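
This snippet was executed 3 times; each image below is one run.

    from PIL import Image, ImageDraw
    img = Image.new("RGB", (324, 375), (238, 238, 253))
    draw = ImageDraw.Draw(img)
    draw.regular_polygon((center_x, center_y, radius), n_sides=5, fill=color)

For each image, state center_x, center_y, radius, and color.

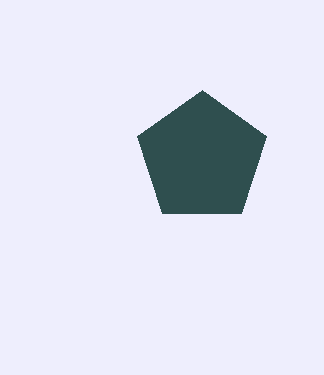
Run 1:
center_x = 202
center_y = 158
radius = 68
color = 'darkslategray'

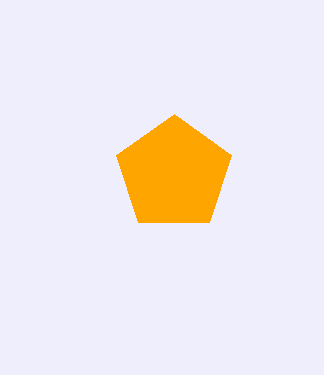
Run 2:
center_x = 174; center_y = 174; radius = 60; color = 'orange'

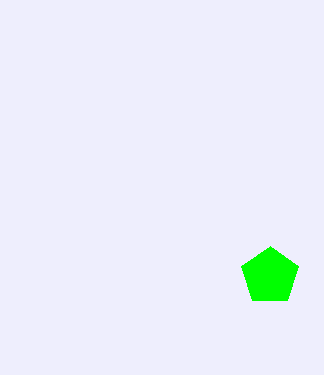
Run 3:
center_x = 270
center_y = 276
radius = 30
color = 'lime'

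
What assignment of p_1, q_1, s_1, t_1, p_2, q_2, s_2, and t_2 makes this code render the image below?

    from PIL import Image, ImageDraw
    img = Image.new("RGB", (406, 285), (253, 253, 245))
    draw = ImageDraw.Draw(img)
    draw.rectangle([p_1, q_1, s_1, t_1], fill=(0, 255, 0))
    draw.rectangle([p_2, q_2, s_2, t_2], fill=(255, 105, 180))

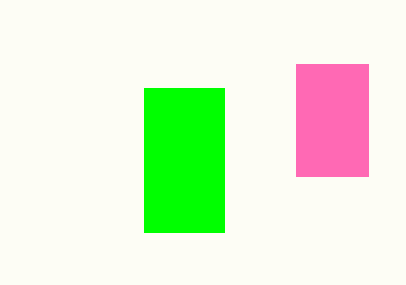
p_1 = 144
q_1 = 88
s_1 = 224
t_1 = 232
p_2 = 296
q_2 = 64
s_2 = 368
t_2 = 176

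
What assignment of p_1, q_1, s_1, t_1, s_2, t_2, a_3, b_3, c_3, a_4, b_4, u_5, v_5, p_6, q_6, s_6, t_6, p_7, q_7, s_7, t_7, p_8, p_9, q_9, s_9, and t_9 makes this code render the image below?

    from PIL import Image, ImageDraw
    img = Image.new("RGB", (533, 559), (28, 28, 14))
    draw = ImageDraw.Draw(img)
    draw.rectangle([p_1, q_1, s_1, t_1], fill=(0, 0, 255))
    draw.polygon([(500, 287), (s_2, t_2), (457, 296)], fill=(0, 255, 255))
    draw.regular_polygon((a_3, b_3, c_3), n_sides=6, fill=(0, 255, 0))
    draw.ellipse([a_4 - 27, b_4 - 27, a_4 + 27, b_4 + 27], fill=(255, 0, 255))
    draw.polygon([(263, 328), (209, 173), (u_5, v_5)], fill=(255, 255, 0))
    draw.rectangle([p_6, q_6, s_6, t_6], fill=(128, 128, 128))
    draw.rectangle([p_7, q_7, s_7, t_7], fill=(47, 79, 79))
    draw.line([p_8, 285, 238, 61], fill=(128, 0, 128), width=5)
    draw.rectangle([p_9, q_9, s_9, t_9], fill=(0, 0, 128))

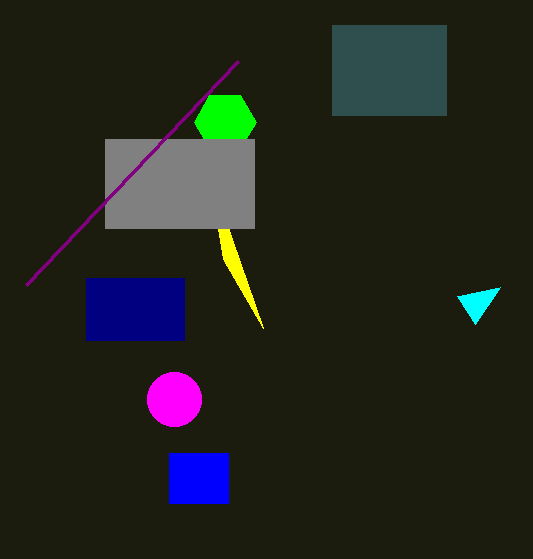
p_1 = 169; q_1 = 453; s_1 = 228; t_1 = 503; s_2 = 475; t_2 = 324; a_3 = 225; b_3 = 122; c_3 = 31; a_4 = 174; b_4 = 399; u_5 = 223; v_5 = 259; p_6 = 105; q_6 = 139; s_6 = 254; t_6 = 228; p_7 = 332; q_7 = 25; s_7 = 446; t_7 = 115; p_8 = 26; p_9 = 86; q_9 = 278; s_9 = 184; t_9 = 340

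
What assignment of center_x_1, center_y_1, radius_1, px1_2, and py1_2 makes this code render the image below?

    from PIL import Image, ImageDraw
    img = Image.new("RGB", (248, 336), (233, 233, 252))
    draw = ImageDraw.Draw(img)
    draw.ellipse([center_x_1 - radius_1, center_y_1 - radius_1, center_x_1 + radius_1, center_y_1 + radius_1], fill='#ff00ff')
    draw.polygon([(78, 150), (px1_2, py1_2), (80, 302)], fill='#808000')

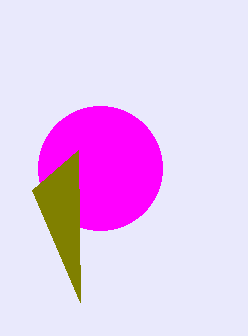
center_x_1 = 100
center_y_1 = 168
radius_1 = 62
px1_2 = 32
py1_2 = 190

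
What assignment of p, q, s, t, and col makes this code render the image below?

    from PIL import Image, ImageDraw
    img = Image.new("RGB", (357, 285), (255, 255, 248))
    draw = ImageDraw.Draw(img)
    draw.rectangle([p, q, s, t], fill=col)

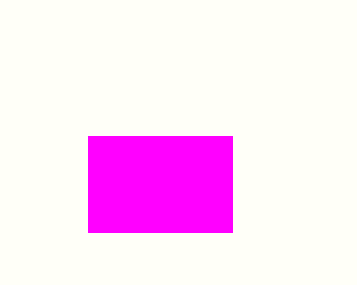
p = 88, q = 136, s = 232, t = 232, col = 'magenta'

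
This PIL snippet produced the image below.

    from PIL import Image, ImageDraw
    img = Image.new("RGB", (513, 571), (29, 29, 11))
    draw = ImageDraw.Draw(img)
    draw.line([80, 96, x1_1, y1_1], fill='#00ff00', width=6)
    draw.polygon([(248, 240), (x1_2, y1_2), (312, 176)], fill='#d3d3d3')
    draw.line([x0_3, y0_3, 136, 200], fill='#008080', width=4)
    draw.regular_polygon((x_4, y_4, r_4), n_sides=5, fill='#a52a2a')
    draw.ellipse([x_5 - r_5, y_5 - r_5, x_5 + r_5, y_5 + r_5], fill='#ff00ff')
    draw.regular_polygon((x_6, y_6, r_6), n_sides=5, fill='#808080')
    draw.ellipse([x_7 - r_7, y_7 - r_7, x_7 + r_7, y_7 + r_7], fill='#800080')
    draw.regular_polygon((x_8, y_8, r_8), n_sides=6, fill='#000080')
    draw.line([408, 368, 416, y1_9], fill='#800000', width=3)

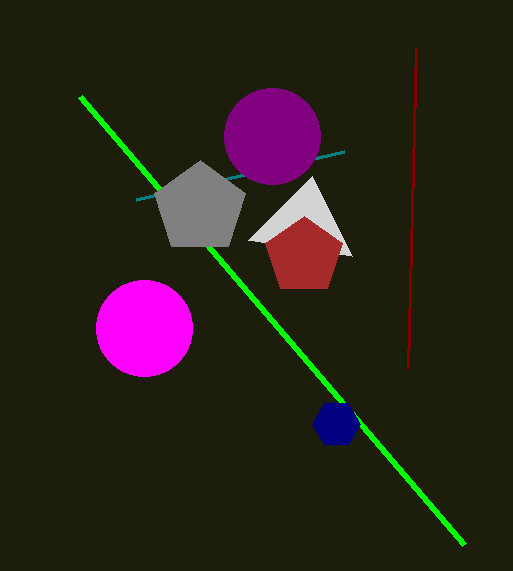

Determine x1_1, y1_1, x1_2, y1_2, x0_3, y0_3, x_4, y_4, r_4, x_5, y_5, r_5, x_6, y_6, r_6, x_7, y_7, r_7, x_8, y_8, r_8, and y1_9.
x1_1 = 464; y1_1 = 544; x1_2 = 352; y1_2 = 256; x0_3 = 344; y0_3 = 152; x_4 = 304; y_4 = 256; r_4 = 40; x_5 = 144; y_5 = 328; r_5 = 48; x_6 = 200; y_6 = 208; r_6 = 48; x_7 = 272; y_7 = 136; r_7 = 48; x_8 = 336; y_8 = 424; r_8 = 24; y1_9 = 48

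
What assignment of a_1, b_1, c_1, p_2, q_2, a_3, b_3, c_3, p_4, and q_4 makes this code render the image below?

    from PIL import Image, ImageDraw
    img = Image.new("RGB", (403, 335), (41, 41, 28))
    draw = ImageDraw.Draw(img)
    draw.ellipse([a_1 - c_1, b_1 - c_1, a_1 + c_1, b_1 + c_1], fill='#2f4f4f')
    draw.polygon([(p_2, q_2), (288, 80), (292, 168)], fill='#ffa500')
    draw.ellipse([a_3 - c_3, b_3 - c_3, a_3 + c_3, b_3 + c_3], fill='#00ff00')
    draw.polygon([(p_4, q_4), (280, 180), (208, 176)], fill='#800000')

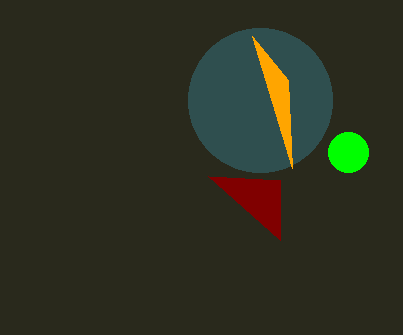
a_1 = 260
b_1 = 100
c_1 = 72
p_2 = 252
q_2 = 36
a_3 = 348
b_3 = 152
c_3 = 20
p_4 = 280
q_4 = 240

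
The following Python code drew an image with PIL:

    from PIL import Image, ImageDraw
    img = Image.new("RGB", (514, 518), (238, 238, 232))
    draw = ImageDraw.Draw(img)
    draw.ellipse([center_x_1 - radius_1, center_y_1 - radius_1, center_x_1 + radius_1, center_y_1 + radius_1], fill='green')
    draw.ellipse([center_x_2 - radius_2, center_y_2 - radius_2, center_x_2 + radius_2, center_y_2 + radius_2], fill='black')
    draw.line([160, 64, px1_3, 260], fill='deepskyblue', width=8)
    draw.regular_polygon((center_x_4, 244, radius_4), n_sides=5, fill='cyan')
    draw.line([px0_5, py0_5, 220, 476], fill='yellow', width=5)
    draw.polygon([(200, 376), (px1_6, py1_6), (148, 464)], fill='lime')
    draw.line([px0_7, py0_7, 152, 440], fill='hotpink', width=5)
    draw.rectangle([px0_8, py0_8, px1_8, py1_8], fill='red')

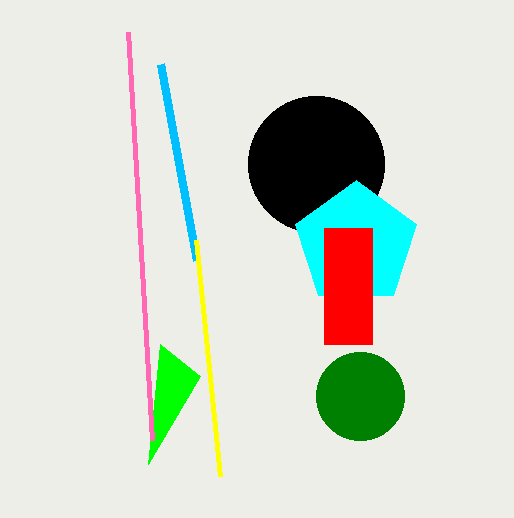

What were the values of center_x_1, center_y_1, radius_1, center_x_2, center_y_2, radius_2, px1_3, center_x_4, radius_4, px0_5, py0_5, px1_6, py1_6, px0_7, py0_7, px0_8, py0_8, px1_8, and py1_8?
center_x_1 = 360, center_y_1 = 396, radius_1 = 44, center_x_2 = 316, center_y_2 = 164, radius_2 = 68, px1_3 = 196, center_x_4 = 356, radius_4 = 64, px0_5 = 196, py0_5 = 240, px1_6 = 160, py1_6 = 344, px0_7 = 128, py0_7 = 32, px0_8 = 324, py0_8 = 228, px1_8 = 372, py1_8 = 344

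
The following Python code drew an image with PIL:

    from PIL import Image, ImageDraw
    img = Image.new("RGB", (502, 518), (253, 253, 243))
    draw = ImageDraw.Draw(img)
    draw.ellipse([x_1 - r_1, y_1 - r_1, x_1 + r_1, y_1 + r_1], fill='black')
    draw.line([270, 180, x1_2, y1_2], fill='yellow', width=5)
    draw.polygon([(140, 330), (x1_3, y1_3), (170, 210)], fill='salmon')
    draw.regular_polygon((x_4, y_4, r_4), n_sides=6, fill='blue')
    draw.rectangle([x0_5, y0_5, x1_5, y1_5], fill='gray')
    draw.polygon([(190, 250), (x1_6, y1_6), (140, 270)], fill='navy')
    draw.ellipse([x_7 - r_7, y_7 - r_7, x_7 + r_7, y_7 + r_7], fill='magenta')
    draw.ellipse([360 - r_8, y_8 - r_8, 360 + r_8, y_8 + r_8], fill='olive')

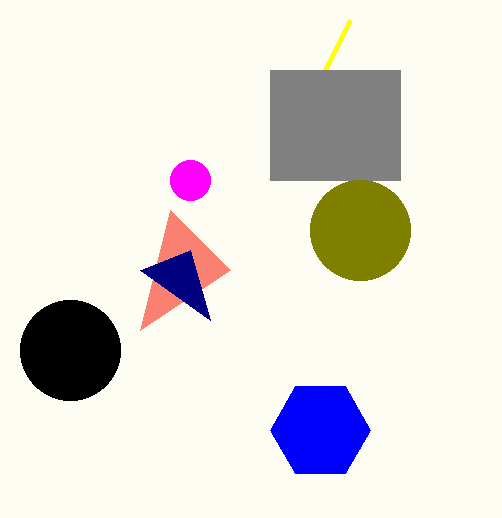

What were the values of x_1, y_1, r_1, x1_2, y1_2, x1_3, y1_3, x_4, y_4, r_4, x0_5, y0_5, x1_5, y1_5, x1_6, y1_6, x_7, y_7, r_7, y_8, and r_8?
x_1 = 70, y_1 = 350, r_1 = 50, x1_2 = 350, y1_2 = 20, x1_3 = 230, y1_3 = 270, x_4 = 320, y_4 = 430, r_4 = 50, x0_5 = 270, y0_5 = 70, x1_5 = 400, y1_5 = 180, x1_6 = 210, y1_6 = 320, x_7 = 190, y_7 = 180, r_7 = 20, y_8 = 230, r_8 = 50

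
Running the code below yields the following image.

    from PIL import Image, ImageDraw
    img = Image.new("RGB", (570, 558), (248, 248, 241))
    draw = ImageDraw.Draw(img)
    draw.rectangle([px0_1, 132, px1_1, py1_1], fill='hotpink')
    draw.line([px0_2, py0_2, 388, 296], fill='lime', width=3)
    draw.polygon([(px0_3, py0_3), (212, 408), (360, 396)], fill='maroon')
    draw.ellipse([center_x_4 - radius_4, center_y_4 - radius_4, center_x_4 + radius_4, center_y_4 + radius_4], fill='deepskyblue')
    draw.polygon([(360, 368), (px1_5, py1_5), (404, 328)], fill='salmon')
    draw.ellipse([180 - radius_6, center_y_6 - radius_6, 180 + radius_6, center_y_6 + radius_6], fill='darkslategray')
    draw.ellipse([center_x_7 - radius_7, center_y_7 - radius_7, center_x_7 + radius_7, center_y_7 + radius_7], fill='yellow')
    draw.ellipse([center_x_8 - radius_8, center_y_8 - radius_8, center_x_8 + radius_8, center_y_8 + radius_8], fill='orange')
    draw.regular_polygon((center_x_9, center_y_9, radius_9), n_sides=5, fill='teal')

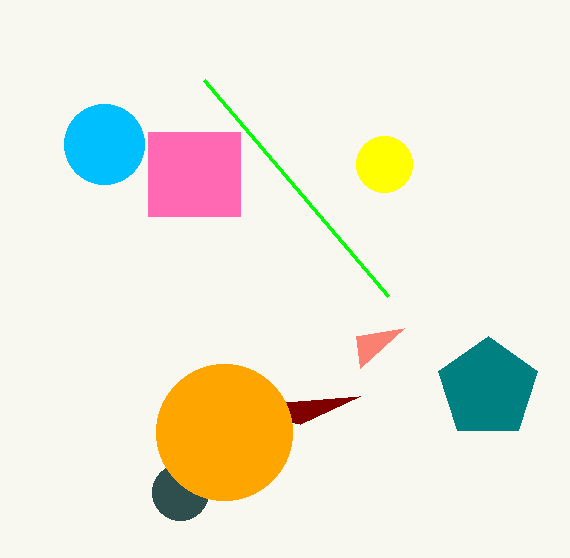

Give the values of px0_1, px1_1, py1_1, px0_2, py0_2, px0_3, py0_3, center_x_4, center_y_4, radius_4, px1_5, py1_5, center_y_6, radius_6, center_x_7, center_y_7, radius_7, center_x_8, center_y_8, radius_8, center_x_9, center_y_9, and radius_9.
px0_1 = 148; px1_1 = 240; py1_1 = 216; px0_2 = 204; py0_2 = 80; px0_3 = 300; py0_3 = 424; center_x_4 = 104; center_y_4 = 144; radius_4 = 40; px1_5 = 356; py1_5 = 336; center_y_6 = 492; radius_6 = 28; center_x_7 = 384; center_y_7 = 164; radius_7 = 28; center_x_8 = 224; center_y_8 = 432; radius_8 = 68; center_x_9 = 488; center_y_9 = 388; radius_9 = 52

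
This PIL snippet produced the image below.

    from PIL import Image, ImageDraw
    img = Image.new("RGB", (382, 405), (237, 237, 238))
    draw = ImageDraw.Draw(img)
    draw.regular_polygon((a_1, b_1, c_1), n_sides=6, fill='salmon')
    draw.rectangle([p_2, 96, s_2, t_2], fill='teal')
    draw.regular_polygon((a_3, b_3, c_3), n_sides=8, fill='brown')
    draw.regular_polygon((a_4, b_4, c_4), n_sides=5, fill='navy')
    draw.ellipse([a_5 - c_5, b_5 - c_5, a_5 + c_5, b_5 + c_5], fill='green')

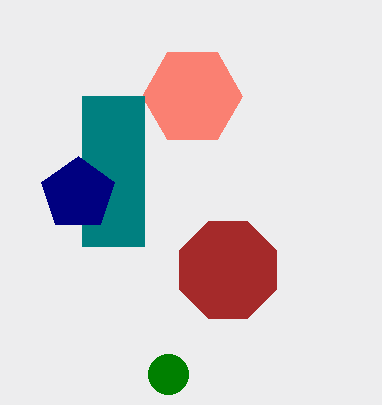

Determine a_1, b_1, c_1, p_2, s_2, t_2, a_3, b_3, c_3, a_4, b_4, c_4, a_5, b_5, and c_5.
a_1 = 192, b_1 = 96, c_1 = 50, p_2 = 82, s_2 = 144, t_2 = 246, a_3 = 228, b_3 = 270, c_3 = 52, a_4 = 78, b_4 = 194, c_4 = 38, a_5 = 168, b_5 = 374, c_5 = 20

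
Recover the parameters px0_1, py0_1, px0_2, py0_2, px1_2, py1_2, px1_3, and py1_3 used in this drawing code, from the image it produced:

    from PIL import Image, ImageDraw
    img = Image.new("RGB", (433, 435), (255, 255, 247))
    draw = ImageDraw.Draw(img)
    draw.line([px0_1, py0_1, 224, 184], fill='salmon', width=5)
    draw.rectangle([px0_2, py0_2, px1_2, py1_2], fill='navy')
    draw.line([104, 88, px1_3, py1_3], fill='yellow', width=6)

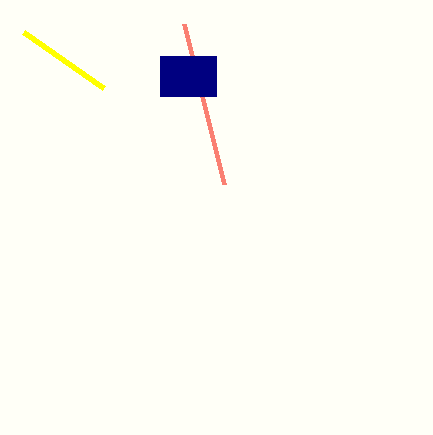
px0_1 = 184; py0_1 = 24; px0_2 = 160; py0_2 = 56; px1_2 = 216; py1_2 = 96; px1_3 = 24; py1_3 = 32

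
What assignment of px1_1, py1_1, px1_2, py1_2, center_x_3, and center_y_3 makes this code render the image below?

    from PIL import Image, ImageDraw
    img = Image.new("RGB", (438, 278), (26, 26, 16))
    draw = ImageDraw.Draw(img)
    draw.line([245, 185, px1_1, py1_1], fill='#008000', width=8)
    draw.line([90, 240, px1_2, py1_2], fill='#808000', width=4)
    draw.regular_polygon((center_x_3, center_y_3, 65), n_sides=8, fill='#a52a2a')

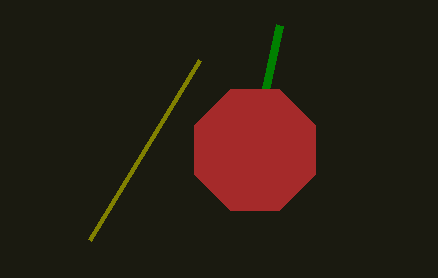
px1_1 = 280, py1_1 = 25, px1_2 = 200, py1_2 = 60, center_x_3 = 255, center_y_3 = 150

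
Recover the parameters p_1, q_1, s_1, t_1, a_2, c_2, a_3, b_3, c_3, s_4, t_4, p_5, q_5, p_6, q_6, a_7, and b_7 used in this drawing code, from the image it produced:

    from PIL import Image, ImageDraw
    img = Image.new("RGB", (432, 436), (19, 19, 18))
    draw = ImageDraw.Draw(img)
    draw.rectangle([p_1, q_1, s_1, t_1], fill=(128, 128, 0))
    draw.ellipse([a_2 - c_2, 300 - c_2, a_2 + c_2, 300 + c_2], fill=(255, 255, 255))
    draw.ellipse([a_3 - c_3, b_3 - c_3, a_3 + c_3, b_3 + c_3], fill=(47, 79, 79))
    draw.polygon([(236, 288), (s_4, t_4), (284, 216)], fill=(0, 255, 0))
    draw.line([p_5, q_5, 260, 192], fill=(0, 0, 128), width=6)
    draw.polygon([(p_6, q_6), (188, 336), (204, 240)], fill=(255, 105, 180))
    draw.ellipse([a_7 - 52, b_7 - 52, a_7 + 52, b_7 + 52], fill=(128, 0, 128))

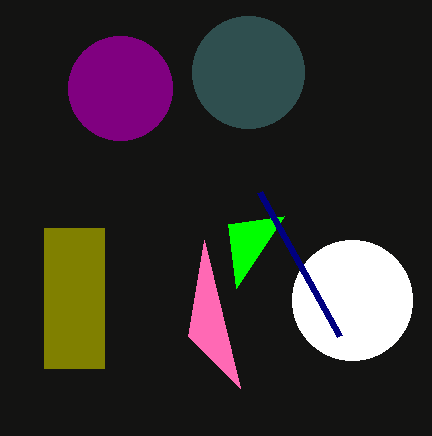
p_1 = 44
q_1 = 228
s_1 = 104
t_1 = 368
a_2 = 352
c_2 = 60
a_3 = 248
b_3 = 72
c_3 = 56
s_4 = 228
t_4 = 224
p_5 = 340
q_5 = 336
p_6 = 240
q_6 = 388
a_7 = 120
b_7 = 88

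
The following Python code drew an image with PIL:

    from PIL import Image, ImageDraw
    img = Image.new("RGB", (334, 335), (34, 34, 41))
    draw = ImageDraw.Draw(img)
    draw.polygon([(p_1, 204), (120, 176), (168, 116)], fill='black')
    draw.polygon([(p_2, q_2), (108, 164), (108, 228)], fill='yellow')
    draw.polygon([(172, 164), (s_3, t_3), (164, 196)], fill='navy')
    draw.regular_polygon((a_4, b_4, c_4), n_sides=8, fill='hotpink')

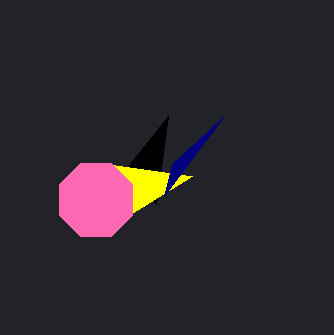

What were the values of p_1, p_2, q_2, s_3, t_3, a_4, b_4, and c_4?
p_1 = 156; p_2 = 192; q_2 = 176; s_3 = 224; t_3 = 116; a_4 = 96; b_4 = 200; c_4 = 40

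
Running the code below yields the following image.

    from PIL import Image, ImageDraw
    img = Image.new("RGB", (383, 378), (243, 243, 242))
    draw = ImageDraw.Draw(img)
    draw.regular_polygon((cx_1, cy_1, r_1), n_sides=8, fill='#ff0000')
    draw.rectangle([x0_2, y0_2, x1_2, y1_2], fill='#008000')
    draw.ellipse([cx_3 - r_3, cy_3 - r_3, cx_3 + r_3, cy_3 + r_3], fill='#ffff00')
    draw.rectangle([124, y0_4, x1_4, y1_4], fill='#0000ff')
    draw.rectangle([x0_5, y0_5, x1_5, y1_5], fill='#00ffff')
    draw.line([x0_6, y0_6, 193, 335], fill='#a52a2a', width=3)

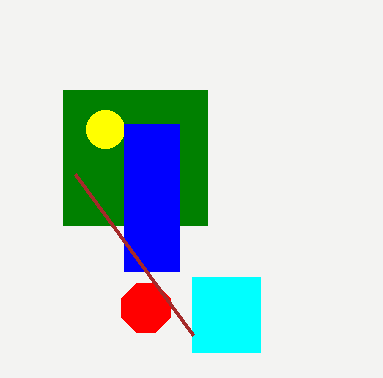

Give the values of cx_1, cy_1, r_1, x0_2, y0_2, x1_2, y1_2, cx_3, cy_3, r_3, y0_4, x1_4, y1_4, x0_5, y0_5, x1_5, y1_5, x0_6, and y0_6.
cx_1 = 146, cy_1 = 308, r_1 = 26, x0_2 = 63, y0_2 = 90, x1_2 = 207, y1_2 = 225, cx_3 = 105, cy_3 = 129, r_3 = 19, y0_4 = 124, x1_4 = 179, y1_4 = 271, x0_5 = 192, y0_5 = 277, x1_5 = 260, y1_5 = 352, x0_6 = 75, y0_6 = 174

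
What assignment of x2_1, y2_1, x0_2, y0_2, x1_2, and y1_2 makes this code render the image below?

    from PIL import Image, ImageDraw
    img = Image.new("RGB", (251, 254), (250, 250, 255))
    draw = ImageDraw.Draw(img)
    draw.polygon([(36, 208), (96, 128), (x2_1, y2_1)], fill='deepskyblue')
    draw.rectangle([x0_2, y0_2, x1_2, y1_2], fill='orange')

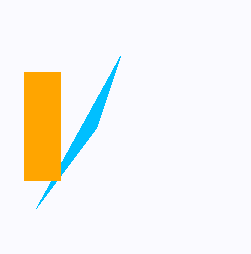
x2_1 = 120
y2_1 = 56
x0_2 = 24
y0_2 = 72
x1_2 = 60
y1_2 = 180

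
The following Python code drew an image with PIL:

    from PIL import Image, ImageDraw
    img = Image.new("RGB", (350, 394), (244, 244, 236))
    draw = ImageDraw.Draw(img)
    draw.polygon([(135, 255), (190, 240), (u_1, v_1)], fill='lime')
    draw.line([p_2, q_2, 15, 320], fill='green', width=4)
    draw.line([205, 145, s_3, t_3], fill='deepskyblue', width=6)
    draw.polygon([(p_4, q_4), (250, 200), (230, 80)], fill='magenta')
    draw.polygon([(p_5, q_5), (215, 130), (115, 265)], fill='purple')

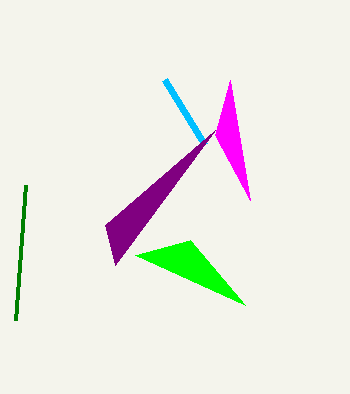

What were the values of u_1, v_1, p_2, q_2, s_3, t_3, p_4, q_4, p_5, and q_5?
u_1 = 245, v_1 = 305, p_2 = 25, q_2 = 185, s_3 = 165, t_3 = 80, p_4 = 215, q_4 = 135, p_5 = 105, q_5 = 225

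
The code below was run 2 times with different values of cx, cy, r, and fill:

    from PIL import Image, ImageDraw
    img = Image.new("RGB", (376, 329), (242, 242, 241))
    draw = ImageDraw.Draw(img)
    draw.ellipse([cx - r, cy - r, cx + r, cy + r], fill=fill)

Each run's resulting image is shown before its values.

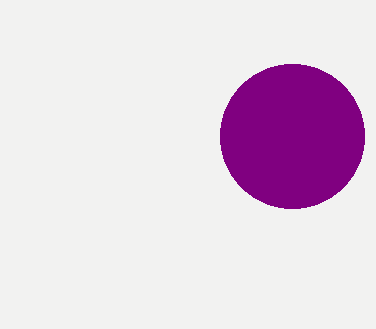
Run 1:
cx = 292, cy = 136, r = 72, fill = 'purple'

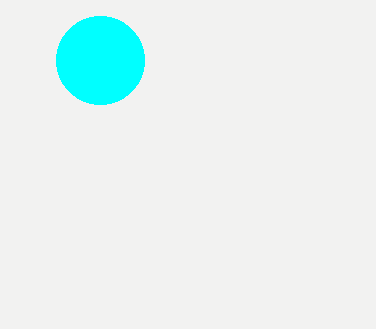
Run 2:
cx = 100; cy = 60; r = 44; fill = 'cyan'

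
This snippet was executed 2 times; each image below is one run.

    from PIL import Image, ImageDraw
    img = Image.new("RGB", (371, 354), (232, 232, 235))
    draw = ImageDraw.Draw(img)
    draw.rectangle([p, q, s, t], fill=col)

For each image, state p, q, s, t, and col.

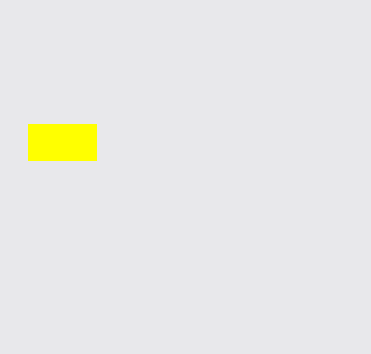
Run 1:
p = 28, q = 124, s = 96, t = 160, col = 'yellow'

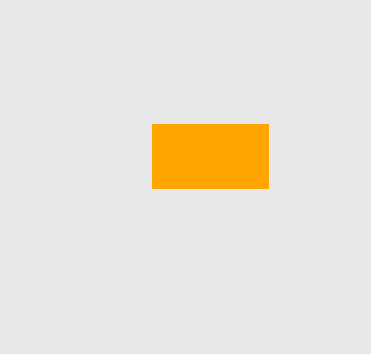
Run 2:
p = 152; q = 124; s = 268; t = 188; col = 'orange'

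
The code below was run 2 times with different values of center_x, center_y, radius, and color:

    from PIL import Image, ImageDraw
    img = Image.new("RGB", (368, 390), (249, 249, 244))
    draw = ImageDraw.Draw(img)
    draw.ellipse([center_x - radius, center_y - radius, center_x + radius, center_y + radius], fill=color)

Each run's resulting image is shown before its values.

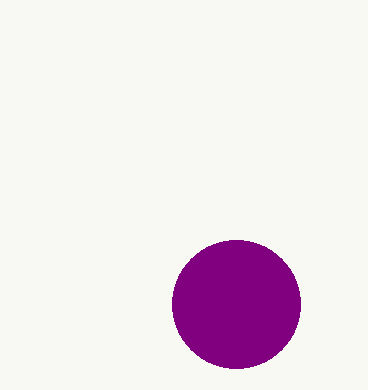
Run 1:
center_x = 236; center_y = 304; radius = 64; color = 'purple'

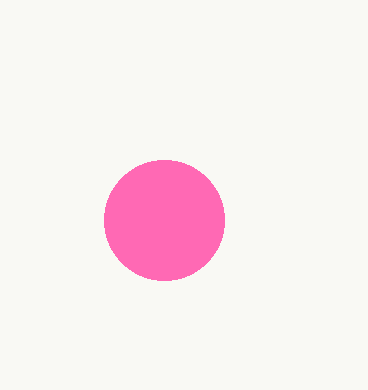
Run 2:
center_x = 164; center_y = 220; radius = 60; color = 'hotpink'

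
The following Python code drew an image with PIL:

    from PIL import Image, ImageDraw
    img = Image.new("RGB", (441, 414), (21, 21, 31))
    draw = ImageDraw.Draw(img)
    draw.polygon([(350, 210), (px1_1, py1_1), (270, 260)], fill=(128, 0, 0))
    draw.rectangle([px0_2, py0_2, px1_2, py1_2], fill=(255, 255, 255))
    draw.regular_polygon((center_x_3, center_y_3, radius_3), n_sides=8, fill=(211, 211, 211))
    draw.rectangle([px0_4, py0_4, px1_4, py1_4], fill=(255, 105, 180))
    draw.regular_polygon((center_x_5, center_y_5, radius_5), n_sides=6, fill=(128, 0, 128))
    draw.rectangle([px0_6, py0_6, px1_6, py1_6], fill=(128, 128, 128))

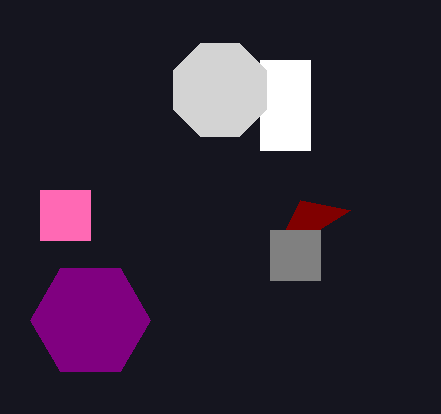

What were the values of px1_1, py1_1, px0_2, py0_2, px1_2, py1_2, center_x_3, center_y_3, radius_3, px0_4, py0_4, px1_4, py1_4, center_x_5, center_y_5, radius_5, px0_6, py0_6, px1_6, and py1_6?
px1_1 = 300, py1_1 = 200, px0_2 = 260, py0_2 = 60, px1_2 = 310, py1_2 = 150, center_x_3 = 220, center_y_3 = 90, radius_3 = 50, px0_4 = 40, py0_4 = 190, px1_4 = 90, py1_4 = 240, center_x_5 = 90, center_y_5 = 320, radius_5 = 60, px0_6 = 270, py0_6 = 230, px1_6 = 320, py1_6 = 280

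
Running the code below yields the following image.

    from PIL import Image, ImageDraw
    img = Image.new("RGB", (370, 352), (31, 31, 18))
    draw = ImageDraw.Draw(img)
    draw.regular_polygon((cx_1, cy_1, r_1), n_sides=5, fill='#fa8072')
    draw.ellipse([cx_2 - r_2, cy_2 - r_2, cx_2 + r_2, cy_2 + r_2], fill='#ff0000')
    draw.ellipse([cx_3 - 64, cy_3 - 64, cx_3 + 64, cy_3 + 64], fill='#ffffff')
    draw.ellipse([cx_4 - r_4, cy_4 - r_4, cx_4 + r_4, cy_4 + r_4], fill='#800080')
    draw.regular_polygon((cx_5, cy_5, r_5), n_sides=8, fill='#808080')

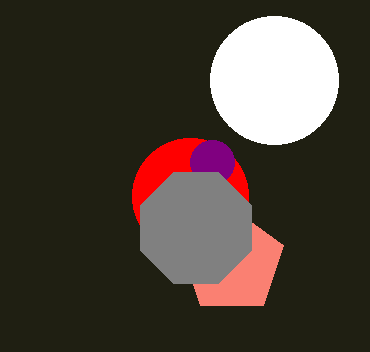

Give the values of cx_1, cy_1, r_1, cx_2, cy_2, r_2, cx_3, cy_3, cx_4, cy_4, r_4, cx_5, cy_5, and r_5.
cx_1 = 232; cy_1 = 262; r_1 = 54; cx_2 = 190; cy_2 = 196; r_2 = 58; cx_3 = 274; cy_3 = 80; cx_4 = 212; cy_4 = 162; r_4 = 22; cx_5 = 196; cy_5 = 228; r_5 = 60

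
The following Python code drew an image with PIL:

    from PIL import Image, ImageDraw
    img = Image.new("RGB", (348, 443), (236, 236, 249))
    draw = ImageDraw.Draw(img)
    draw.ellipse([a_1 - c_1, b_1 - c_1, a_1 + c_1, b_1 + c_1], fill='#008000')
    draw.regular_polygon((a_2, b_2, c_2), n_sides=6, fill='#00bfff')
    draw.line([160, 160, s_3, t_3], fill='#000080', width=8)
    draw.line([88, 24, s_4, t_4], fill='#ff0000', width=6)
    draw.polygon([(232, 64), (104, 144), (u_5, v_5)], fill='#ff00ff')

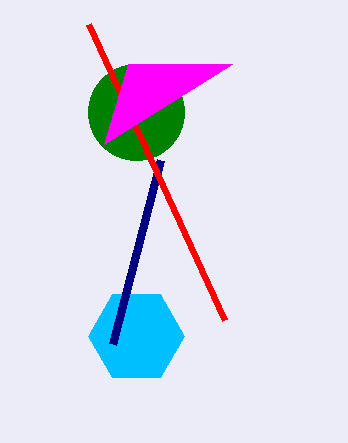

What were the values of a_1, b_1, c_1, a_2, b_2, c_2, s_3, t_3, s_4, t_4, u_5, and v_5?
a_1 = 136
b_1 = 112
c_1 = 48
a_2 = 136
b_2 = 336
c_2 = 48
s_3 = 112
t_3 = 344
s_4 = 224
t_4 = 320
u_5 = 128
v_5 = 64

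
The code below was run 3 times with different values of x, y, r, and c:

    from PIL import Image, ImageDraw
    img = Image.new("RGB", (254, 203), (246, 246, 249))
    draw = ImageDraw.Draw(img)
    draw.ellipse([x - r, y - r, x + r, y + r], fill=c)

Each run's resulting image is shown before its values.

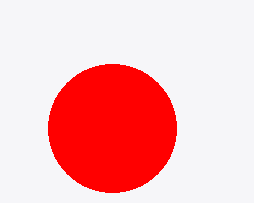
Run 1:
x = 112; y = 128; r = 64; c = 'red'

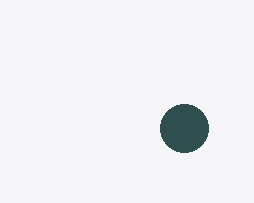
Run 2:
x = 184
y = 128
r = 24
c = 'darkslategray'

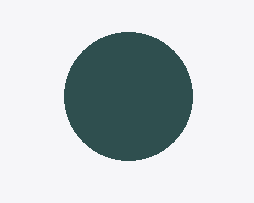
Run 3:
x = 128
y = 96
r = 64
c = 'darkslategray'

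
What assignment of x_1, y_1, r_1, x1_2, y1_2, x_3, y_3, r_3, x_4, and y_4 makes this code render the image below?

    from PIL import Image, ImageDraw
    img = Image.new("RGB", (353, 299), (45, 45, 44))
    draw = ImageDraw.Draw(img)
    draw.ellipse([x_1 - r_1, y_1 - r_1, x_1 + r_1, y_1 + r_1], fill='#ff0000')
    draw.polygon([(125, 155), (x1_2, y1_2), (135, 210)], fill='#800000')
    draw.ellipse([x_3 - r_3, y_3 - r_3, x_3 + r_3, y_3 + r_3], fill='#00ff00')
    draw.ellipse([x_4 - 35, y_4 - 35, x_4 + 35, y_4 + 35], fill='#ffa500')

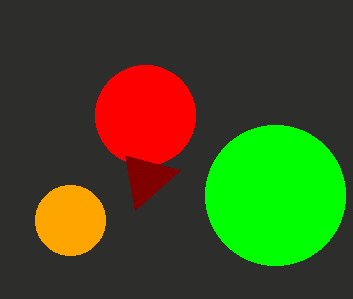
x_1 = 145, y_1 = 115, r_1 = 50, x1_2 = 180, y1_2 = 170, x_3 = 275, y_3 = 195, r_3 = 70, x_4 = 70, y_4 = 220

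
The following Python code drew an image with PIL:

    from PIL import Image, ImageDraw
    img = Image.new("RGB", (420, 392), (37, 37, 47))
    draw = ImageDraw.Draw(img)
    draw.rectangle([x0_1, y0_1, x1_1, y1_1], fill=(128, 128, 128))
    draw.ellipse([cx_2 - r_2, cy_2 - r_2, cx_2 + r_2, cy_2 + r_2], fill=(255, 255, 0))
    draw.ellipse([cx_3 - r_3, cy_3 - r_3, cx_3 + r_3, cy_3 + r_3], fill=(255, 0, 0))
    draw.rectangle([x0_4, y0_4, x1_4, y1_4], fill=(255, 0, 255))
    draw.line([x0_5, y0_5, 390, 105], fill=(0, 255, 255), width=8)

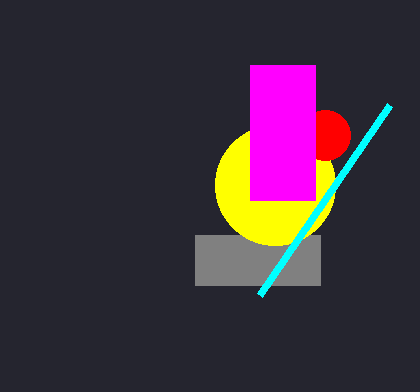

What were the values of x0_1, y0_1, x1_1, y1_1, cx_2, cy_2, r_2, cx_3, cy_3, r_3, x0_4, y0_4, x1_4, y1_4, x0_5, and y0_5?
x0_1 = 195, y0_1 = 235, x1_1 = 320, y1_1 = 285, cx_2 = 275, cy_2 = 185, r_2 = 60, cx_3 = 325, cy_3 = 135, r_3 = 25, x0_4 = 250, y0_4 = 65, x1_4 = 315, y1_4 = 200, x0_5 = 260, y0_5 = 295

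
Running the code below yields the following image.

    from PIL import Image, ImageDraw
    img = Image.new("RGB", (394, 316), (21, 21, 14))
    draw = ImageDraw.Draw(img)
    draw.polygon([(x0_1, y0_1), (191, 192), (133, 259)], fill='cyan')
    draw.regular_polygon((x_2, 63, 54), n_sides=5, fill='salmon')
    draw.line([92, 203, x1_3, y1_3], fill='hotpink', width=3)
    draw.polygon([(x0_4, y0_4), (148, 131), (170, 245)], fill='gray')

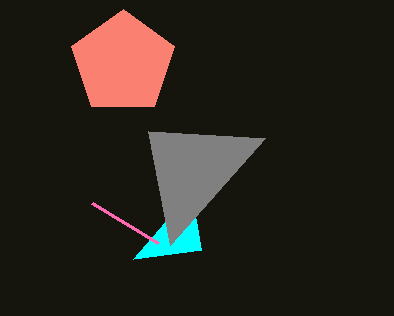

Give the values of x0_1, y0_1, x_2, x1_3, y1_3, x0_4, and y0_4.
x0_1 = 201
y0_1 = 250
x_2 = 123
x1_3 = 158
y1_3 = 243
x0_4 = 265
y0_4 = 138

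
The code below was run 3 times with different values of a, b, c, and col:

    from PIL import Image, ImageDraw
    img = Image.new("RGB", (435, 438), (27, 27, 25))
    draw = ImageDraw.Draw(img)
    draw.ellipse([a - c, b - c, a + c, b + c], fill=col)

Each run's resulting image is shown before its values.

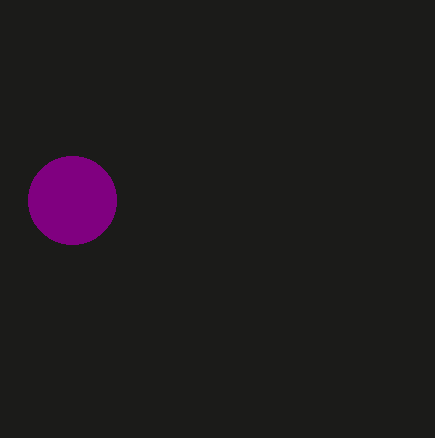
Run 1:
a = 72
b = 200
c = 44
col = 'purple'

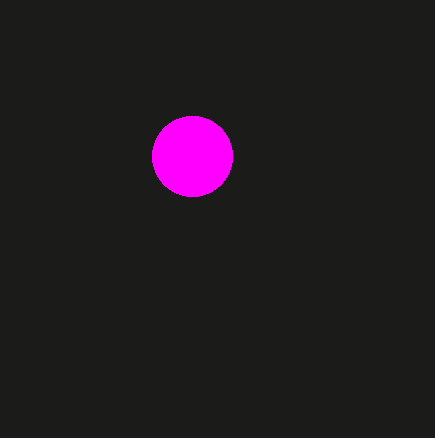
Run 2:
a = 192, b = 156, c = 40, col = 'magenta'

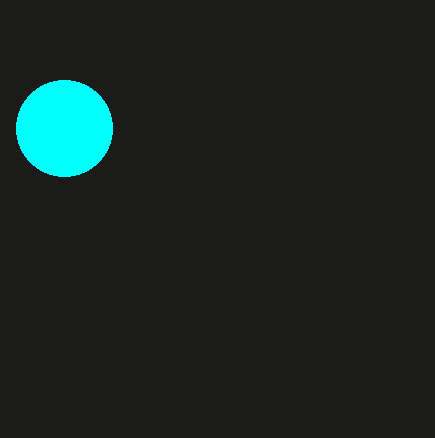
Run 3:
a = 64
b = 128
c = 48
col = 'cyan'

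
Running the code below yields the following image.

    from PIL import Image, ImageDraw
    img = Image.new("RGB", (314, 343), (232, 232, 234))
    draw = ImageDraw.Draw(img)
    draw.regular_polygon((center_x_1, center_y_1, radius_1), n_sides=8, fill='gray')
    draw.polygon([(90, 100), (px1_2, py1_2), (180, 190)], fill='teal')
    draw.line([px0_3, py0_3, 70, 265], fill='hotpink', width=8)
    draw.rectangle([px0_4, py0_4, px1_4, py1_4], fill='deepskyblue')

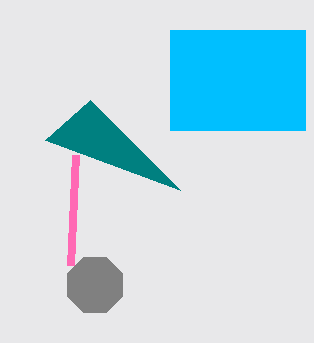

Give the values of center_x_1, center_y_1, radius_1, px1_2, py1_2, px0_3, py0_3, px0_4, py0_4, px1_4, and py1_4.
center_x_1 = 95; center_y_1 = 285; radius_1 = 30; px1_2 = 45; py1_2 = 140; px0_3 = 75; py0_3 = 155; px0_4 = 170; py0_4 = 30; px1_4 = 305; py1_4 = 130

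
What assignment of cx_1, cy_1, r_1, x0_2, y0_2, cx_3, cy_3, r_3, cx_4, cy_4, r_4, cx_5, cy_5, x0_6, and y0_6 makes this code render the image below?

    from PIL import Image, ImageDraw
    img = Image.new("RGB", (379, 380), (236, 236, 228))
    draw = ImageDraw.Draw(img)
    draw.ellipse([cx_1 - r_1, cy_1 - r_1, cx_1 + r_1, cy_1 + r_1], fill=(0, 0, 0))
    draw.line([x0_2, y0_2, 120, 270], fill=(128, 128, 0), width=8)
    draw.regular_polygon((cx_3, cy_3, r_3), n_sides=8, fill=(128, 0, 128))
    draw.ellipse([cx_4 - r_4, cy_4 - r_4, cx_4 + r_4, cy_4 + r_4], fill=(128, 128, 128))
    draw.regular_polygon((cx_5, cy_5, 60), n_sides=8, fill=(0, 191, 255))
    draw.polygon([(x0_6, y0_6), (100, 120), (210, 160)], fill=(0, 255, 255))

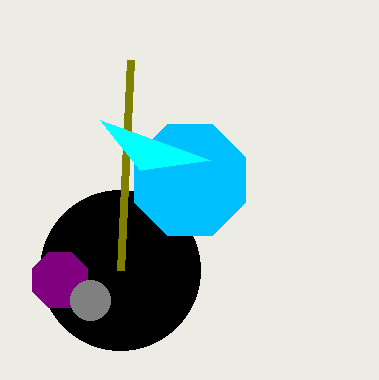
cx_1 = 120
cy_1 = 270
r_1 = 80
x0_2 = 130
y0_2 = 60
cx_3 = 60
cy_3 = 280
r_3 = 30
cx_4 = 90
cy_4 = 300
r_4 = 20
cx_5 = 190
cy_5 = 180
x0_6 = 140
y0_6 = 170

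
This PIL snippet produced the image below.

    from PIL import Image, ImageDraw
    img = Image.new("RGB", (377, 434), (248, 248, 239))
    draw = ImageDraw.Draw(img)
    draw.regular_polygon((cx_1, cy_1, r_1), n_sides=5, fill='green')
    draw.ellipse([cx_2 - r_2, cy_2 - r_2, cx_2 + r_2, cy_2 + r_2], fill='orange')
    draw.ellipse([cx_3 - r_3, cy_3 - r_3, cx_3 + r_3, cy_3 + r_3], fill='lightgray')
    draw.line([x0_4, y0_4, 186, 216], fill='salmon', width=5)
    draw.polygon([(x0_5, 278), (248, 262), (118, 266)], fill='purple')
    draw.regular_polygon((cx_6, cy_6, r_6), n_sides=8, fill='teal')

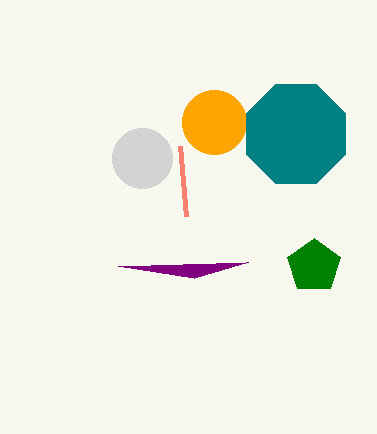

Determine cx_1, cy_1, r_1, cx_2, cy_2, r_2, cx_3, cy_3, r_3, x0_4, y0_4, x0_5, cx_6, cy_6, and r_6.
cx_1 = 314; cy_1 = 266; r_1 = 28; cx_2 = 214; cy_2 = 122; r_2 = 32; cx_3 = 142; cy_3 = 158; r_3 = 30; x0_4 = 180; y0_4 = 146; x0_5 = 194; cx_6 = 296; cy_6 = 134; r_6 = 54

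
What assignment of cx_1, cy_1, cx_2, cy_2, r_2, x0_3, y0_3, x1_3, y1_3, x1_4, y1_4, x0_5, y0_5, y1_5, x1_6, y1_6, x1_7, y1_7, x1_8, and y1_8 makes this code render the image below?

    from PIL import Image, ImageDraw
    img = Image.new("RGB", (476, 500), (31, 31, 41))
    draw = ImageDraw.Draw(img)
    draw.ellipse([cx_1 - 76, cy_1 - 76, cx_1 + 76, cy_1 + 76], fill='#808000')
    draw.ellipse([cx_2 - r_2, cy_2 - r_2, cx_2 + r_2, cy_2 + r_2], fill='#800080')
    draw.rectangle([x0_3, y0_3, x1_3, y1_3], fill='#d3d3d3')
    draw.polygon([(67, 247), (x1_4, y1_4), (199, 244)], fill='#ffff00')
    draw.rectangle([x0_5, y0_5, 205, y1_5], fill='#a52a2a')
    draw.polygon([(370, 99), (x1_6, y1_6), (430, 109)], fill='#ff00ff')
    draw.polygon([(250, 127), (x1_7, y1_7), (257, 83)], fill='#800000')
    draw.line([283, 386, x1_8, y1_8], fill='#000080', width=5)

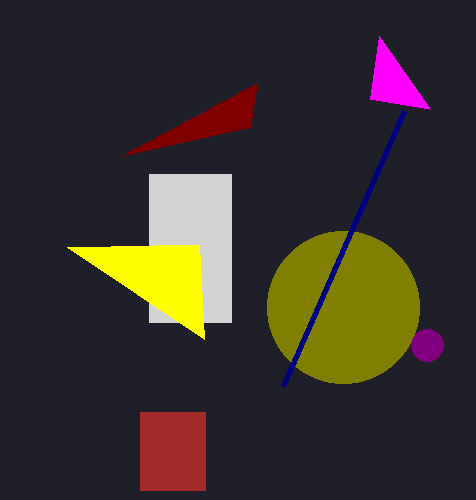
cx_1 = 343; cy_1 = 307; cx_2 = 427; cy_2 = 345; r_2 = 16; x0_3 = 149; y0_3 = 174; x1_3 = 231; y1_3 = 322; x1_4 = 204; y1_4 = 339; x0_5 = 140; y0_5 = 412; y1_5 = 490; x1_6 = 379; y1_6 = 36; x1_7 = 121; y1_7 = 156; x1_8 = 404; y1_8 = 111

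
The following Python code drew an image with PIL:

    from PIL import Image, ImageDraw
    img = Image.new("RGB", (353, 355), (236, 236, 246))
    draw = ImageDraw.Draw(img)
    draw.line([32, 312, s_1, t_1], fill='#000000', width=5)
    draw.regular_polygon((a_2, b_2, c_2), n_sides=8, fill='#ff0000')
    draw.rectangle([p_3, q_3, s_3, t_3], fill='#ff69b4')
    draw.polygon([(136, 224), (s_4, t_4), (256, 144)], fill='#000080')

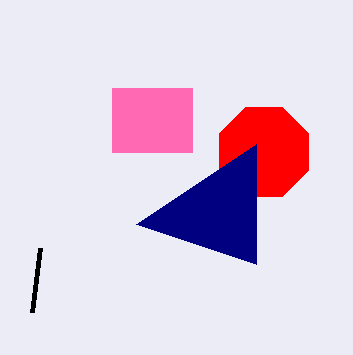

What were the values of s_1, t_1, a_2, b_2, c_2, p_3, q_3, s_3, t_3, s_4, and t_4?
s_1 = 40; t_1 = 248; a_2 = 264; b_2 = 152; c_2 = 48; p_3 = 112; q_3 = 88; s_3 = 192; t_3 = 152; s_4 = 256; t_4 = 264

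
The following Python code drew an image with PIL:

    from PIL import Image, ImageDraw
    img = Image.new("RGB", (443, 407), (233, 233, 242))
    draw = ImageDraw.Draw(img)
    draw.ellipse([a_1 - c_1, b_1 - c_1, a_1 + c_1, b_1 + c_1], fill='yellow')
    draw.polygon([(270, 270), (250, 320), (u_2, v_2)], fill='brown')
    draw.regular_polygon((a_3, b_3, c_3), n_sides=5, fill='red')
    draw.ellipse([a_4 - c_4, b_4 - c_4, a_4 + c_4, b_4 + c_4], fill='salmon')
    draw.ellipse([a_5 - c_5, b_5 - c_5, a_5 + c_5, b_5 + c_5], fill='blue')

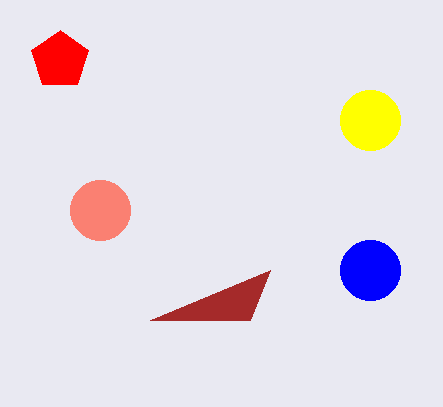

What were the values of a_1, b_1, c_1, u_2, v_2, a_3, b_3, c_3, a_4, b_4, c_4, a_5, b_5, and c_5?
a_1 = 370; b_1 = 120; c_1 = 30; u_2 = 150; v_2 = 320; a_3 = 60; b_3 = 60; c_3 = 30; a_4 = 100; b_4 = 210; c_4 = 30; a_5 = 370; b_5 = 270; c_5 = 30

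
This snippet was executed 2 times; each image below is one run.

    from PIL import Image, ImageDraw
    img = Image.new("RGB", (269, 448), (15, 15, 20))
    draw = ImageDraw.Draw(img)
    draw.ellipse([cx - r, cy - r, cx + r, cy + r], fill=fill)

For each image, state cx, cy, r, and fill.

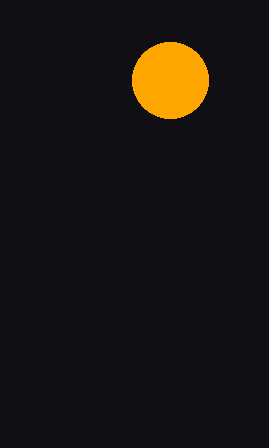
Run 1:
cx = 170
cy = 80
r = 38
fill = 'orange'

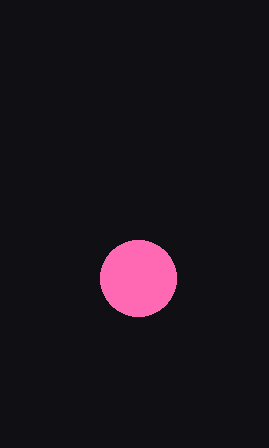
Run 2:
cx = 138, cy = 278, r = 38, fill = 'hotpink'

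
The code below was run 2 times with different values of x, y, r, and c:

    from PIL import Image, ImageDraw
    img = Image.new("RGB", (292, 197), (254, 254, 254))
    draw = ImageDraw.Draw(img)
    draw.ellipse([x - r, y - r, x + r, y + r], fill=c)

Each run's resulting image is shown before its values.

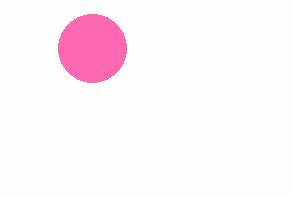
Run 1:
x = 92; y = 48; r = 34; c = 'hotpink'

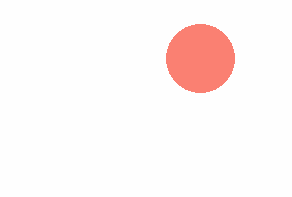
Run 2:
x = 200
y = 58
r = 34
c = 'salmon'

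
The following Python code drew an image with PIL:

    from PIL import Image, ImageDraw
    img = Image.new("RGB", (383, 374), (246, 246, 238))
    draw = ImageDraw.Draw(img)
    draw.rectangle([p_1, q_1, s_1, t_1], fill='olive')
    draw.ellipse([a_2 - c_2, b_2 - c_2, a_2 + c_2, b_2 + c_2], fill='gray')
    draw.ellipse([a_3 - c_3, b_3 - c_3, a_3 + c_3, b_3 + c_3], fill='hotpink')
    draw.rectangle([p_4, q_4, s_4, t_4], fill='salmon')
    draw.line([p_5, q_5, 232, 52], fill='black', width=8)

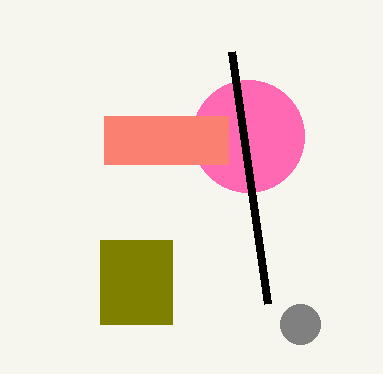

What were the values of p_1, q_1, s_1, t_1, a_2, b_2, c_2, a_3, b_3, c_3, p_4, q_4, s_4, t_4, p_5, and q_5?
p_1 = 100; q_1 = 240; s_1 = 172; t_1 = 324; a_2 = 300; b_2 = 324; c_2 = 20; a_3 = 248; b_3 = 136; c_3 = 56; p_4 = 104; q_4 = 116; s_4 = 228; t_4 = 164; p_5 = 268; q_5 = 304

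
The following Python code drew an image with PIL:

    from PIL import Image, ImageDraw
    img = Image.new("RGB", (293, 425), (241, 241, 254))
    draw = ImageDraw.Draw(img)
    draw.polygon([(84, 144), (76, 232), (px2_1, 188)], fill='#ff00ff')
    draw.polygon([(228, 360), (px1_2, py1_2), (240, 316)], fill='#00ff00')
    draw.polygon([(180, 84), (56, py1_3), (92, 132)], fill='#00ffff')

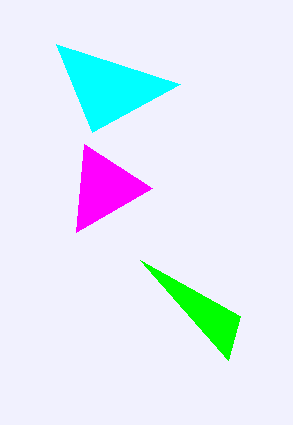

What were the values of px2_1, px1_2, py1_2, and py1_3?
px2_1 = 152, px1_2 = 140, py1_2 = 260, py1_3 = 44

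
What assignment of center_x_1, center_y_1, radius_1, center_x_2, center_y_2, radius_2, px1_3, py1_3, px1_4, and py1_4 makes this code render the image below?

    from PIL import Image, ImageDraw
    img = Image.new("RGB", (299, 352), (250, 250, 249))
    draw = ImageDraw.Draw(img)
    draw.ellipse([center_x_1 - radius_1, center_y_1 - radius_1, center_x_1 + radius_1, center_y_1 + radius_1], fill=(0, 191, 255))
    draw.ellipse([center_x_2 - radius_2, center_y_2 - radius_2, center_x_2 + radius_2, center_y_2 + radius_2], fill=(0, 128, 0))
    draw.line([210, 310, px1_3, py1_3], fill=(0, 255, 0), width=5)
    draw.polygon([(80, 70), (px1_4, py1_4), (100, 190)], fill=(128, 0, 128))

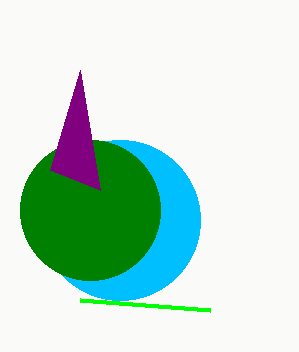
center_x_1 = 120, center_y_1 = 220, radius_1 = 80, center_x_2 = 90, center_y_2 = 210, radius_2 = 70, px1_3 = 80, py1_3 = 300, px1_4 = 50, py1_4 = 170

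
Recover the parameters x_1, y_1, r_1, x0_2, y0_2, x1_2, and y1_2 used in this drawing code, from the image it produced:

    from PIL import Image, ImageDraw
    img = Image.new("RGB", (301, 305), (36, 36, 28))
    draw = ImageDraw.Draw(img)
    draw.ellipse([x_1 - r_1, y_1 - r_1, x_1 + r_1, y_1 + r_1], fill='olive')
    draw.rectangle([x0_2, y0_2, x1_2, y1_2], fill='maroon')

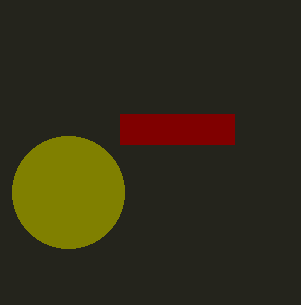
x_1 = 68; y_1 = 192; r_1 = 56; x0_2 = 120; y0_2 = 114; x1_2 = 234; y1_2 = 144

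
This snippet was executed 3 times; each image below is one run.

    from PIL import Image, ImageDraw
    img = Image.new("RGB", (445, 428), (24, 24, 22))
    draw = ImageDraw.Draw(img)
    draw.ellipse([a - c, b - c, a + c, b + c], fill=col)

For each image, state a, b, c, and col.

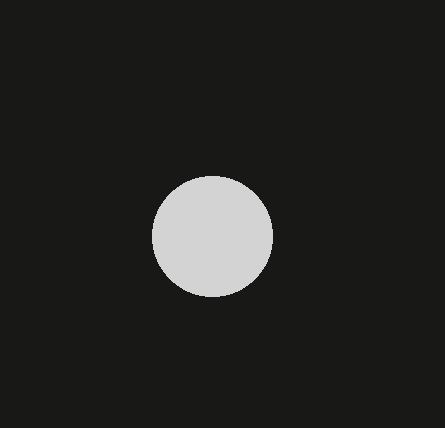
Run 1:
a = 212
b = 236
c = 60
col = 'lightgray'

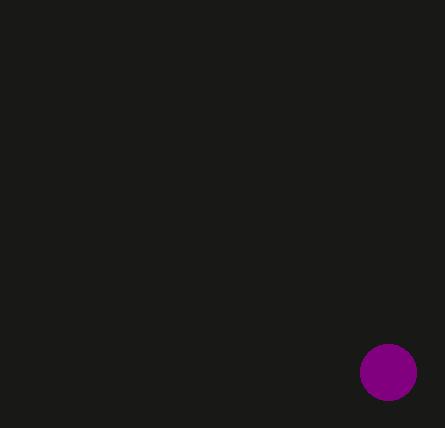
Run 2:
a = 388, b = 372, c = 28, col = 'purple'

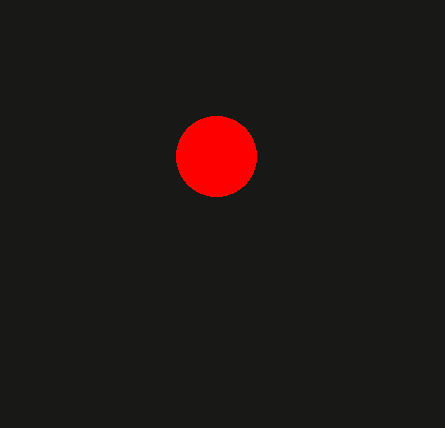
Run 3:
a = 216
b = 156
c = 40
col = 'red'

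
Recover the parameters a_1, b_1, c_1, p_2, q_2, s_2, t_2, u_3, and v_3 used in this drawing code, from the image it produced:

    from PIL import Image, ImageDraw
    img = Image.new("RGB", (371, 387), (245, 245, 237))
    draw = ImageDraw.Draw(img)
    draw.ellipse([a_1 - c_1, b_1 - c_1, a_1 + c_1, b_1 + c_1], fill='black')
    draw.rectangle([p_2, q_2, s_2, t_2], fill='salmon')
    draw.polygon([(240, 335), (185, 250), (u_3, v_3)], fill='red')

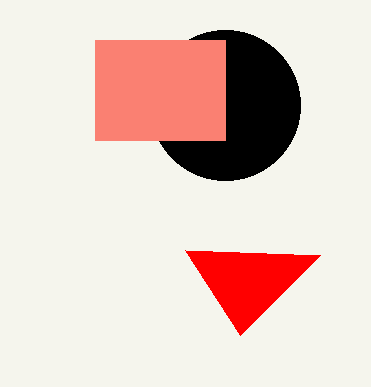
a_1 = 225; b_1 = 105; c_1 = 75; p_2 = 95; q_2 = 40; s_2 = 225; t_2 = 140; u_3 = 320; v_3 = 255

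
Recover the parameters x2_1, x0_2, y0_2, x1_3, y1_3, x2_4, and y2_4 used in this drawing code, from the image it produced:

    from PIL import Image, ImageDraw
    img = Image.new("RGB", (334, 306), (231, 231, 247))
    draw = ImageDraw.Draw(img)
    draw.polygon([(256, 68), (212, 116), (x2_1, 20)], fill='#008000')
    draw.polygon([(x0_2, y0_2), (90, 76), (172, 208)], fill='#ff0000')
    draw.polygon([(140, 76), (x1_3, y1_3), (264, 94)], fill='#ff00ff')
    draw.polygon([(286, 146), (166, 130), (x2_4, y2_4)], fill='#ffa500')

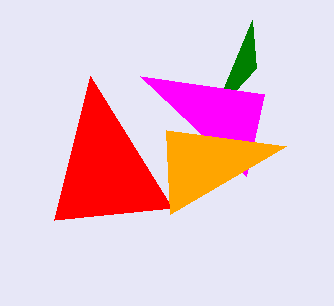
x2_1 = 252, x0_2 = 54, y0_2 = 220, x1_3 = 246, y1_3 = 176, x2_4 = 170, y2_4 = 214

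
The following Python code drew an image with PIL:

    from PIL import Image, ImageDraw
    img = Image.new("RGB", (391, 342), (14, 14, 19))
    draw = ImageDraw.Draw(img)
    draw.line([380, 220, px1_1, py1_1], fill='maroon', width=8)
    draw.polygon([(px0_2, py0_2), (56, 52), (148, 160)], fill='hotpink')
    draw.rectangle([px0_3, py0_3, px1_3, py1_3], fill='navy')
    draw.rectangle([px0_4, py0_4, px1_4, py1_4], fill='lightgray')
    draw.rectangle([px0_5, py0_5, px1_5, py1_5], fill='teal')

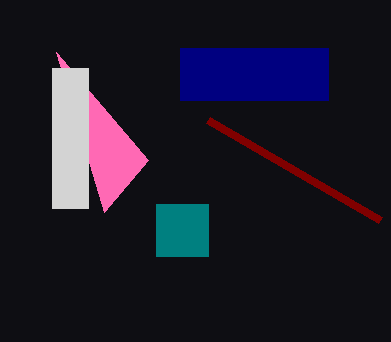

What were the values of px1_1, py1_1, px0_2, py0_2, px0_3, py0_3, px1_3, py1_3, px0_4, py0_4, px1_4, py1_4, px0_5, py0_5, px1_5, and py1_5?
px1_1 = 208; py1_1 = 120; px0_2 = 104; py0_2 = 212; px0_3 = 180; py0_3 = 48; px1_3 = 328; py1_3 = 100; px0_4 = 52; py0_4 = 68; px1_4 = 88; py1_4 = 208; px0_5 = 156; py0_5 = 204; px1_5 = 208; py1_5 = 256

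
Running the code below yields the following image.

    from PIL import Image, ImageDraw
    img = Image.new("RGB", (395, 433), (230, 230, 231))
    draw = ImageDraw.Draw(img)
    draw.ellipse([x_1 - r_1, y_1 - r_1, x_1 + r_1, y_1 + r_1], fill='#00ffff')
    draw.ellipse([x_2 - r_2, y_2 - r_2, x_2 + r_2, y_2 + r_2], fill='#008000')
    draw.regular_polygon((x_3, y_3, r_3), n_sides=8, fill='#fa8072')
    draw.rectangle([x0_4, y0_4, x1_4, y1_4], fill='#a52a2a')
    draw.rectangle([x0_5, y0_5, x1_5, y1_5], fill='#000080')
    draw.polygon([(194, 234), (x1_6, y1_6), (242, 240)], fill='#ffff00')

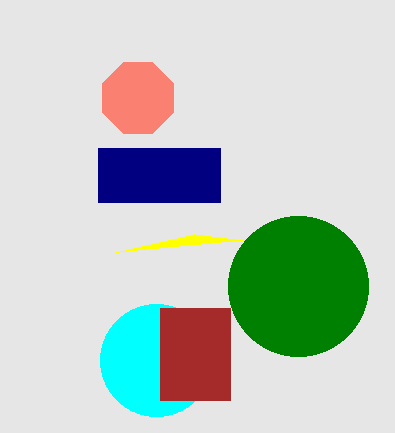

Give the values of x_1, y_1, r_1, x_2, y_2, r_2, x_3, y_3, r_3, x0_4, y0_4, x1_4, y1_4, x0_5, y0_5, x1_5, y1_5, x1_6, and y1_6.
x_1 = 156, y_1 = 360, r_1 = 56, x_2 = 298, y_2 = 286, r_2 = 70, x_3 = 138, y_3 = 98, r_3 = 38, x0_4 = 160, y0_4 = 308, x1_4 = 230, y1_4 = 400, x0_5 = 98, y0_5 = 148, x1_5 = 220, y1_5 = 202, x1_6 = 116, y1_6 = 252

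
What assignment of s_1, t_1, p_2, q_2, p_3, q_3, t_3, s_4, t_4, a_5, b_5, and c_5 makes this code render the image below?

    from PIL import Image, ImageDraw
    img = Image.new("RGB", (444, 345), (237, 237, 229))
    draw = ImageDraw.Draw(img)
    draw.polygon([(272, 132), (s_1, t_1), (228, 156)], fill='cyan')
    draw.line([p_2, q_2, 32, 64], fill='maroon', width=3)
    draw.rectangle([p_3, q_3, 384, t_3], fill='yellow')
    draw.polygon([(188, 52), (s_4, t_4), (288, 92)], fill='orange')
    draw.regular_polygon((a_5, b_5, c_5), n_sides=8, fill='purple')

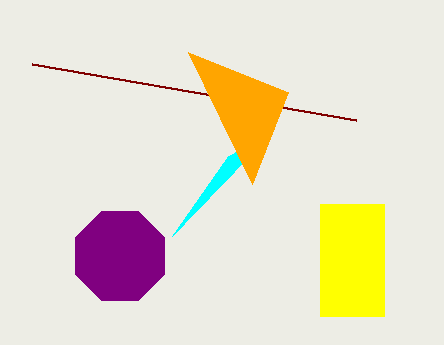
s_1 = 172; t_1 = 236; p_2 = 356; q_2 = 120; p_3 = 320; q_3 = 204; t_3 = 316; s_4 = 252; t_4 = 184; a_5 = 120; b_5 = 256; c_5 = 48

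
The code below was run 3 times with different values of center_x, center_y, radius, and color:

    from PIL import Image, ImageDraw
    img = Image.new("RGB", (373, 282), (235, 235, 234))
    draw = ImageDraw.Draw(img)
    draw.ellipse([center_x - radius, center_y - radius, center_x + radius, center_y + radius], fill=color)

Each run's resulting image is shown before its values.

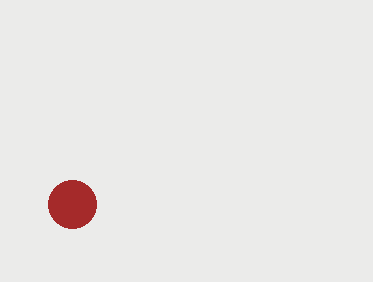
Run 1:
center_x = 72
center_y = 204
radius = 24
color = 'brown'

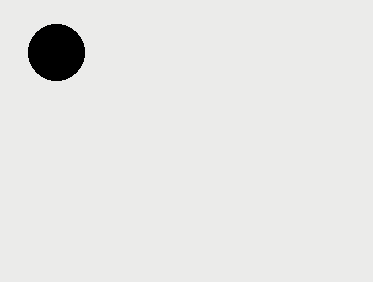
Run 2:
center_x = 56
center_y = 52
radius = 28
color = 'black'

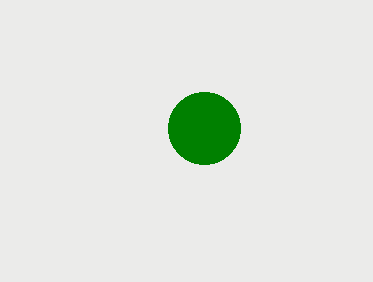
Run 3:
center_x = 204; center_y = 128; radius = 36; color = 'green'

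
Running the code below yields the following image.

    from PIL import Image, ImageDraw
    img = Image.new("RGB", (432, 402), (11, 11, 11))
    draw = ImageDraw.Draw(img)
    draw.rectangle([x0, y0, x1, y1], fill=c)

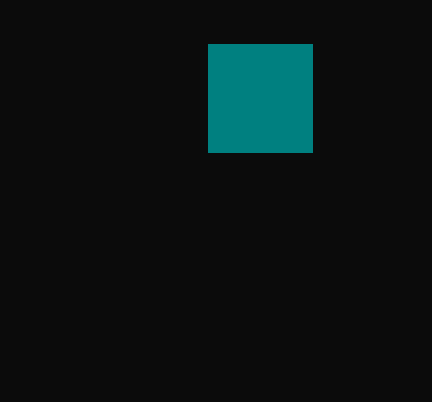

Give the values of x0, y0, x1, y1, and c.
x0 = 208; y0 = 44; x1 = 312; y1 = 152; c = 'teal'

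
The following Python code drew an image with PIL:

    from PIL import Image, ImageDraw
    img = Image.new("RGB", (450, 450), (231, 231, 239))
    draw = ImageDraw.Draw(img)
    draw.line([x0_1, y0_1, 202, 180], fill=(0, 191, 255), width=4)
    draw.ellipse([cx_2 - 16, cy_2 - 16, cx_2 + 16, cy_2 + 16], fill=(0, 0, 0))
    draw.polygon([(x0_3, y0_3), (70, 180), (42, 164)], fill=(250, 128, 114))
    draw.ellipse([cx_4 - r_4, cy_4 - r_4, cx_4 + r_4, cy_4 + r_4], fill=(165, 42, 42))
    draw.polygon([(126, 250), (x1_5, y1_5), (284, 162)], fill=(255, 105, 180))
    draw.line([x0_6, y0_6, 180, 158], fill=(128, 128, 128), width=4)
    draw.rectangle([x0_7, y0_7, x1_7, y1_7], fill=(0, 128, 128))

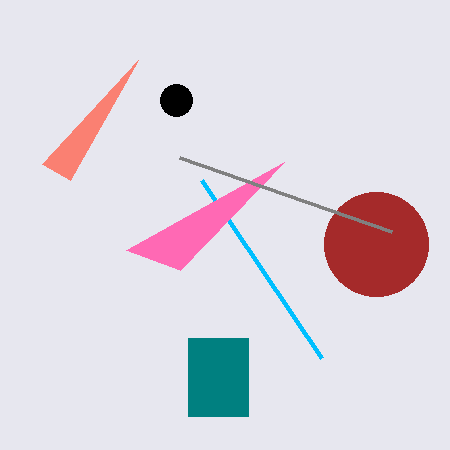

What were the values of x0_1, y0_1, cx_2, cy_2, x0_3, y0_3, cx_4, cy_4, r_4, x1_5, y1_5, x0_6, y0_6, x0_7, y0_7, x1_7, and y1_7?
x0_1 = 322; y0_1 = 358; cx_2 = 176; cy_2 = 100; x0_3 = 138; y0_3 = 60; cx_4 = 376; cy_4 = 244; r_4 = 52; x1_5 = 180; y1_5 = 270; x0_6 = 392; y0_6 = 232; x0_7 = 188; y0_7 = 338; x1_7 = 248; y1_7 = 416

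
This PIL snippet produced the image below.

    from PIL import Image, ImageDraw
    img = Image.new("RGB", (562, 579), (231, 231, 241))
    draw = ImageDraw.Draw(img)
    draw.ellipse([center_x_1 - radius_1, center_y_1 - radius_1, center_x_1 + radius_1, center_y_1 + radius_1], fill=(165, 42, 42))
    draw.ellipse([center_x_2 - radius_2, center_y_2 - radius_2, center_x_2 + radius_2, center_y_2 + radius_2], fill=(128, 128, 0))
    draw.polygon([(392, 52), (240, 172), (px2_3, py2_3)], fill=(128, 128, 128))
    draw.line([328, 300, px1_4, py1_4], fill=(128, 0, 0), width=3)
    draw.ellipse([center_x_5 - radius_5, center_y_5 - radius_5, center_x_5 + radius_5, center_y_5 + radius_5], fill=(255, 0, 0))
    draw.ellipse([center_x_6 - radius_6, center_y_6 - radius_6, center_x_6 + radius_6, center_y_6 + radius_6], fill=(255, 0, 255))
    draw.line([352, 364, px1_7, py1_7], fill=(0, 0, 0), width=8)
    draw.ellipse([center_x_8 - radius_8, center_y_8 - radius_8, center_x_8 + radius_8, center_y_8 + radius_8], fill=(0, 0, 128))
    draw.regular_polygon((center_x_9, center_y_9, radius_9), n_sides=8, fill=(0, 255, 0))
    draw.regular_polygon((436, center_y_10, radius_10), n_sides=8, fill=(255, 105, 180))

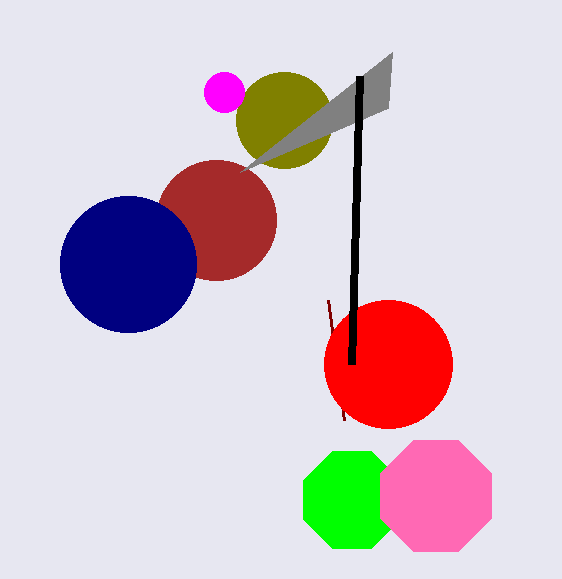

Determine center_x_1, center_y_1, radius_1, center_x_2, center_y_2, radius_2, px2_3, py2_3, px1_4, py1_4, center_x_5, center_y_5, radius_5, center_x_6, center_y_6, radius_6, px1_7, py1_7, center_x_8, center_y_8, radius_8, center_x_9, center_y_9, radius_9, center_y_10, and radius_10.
center_x_1 = 216
center_y_1 = 220
radius_1 = 60
center_x_2 = 284
center_y_2 = 120
radius_2 = 48
px2_3 = 388
py2_3 = 108
px1_4 = 344
py1_4 = 420
center_x_5 = 388
center_y_5 = 364
radius_5 = 64
center_x_6 = 224
center_y_6 = 92
radius_6 = 20
px1_7 = 360
py1_7 = 76
center_x_8 = 128
center_y_8 = 264
radius_8 = 68
center_x_9 = 352
center_y_9 = 500
radius_9 = 52
center_y_10 = 496
radius_10 = 60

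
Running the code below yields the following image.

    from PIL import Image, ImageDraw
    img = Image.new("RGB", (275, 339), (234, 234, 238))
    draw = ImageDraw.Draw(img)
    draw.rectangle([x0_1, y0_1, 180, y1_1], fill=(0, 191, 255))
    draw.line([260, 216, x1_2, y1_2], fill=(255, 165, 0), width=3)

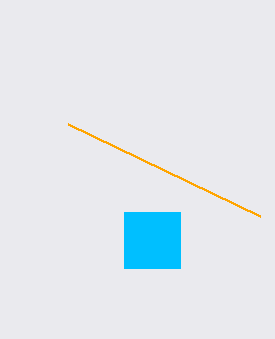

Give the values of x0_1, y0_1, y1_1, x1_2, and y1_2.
x0_1 = 124, y0_1 = 212, y1_1 = 268, x1_2 = 68, y1_2 = 124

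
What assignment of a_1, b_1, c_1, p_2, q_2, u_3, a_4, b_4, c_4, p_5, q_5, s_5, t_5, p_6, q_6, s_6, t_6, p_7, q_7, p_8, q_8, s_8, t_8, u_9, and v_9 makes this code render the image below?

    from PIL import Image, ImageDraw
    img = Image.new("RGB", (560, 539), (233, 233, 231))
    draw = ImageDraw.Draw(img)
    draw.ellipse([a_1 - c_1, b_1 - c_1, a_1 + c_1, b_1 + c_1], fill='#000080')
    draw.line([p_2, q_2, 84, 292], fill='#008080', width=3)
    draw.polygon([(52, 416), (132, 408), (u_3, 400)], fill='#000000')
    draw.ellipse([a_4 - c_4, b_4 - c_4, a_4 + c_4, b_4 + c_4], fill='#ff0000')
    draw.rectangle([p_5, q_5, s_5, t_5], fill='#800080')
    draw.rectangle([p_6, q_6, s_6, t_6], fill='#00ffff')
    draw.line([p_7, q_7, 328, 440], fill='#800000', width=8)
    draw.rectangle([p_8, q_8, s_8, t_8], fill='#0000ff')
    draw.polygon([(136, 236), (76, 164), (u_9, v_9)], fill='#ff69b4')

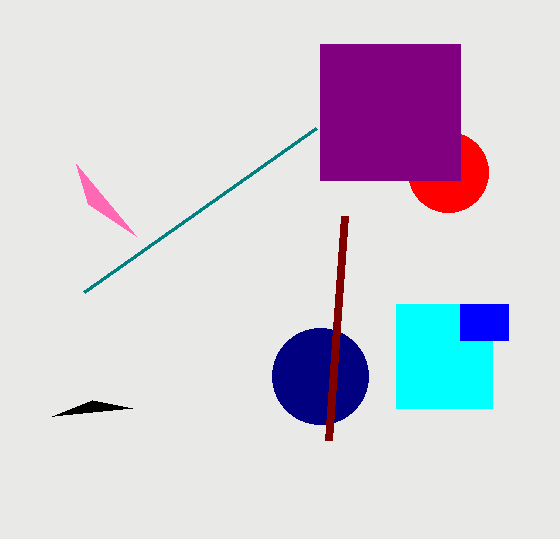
a_1 = 320; b_1 = 376; c_1 = 48; p_2 = 316; q_2 = 128; u_3 = 92; a_4 = 448; b_4 = 172; c_4 = 40; p_5 = 320; q_5 = 44; s_5 = 460; t_5 = 180; p_6 = 396; q_6 = 304; s_6 = 492; t_6 = 408; p_7 = 344; q_7 = 216; p_8 = 460; q_8 = 304; s_8 = 508; t_8 = 340; u_9 = 88; v_9 = 204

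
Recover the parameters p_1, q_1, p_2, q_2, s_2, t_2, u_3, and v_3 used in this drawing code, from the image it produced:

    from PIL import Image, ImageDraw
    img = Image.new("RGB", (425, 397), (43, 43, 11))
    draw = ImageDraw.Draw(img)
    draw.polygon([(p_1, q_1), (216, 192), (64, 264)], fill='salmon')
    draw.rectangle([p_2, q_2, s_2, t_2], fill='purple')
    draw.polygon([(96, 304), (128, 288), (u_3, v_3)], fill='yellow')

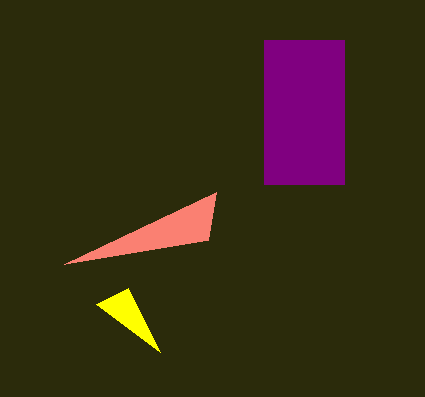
p_1 = 208, q_1 = 240, p_2 = 264, q_2 = 40, s_2 = 344, t_2 = 184, u_3 = 160, v_3 = 352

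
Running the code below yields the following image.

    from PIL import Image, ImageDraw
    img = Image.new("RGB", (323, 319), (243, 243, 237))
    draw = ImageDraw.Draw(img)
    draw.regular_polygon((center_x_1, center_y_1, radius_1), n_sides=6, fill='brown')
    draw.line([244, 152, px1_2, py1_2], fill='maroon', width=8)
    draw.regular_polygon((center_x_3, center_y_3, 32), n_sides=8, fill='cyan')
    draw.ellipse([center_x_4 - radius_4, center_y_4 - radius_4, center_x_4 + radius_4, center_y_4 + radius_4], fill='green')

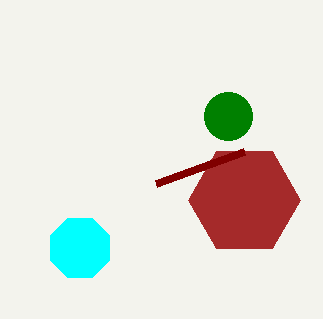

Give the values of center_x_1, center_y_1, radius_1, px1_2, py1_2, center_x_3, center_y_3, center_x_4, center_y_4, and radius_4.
center_x_1 = 244, center_y_1 = 200, radius_1 = 56, px1_2 = 156, py1_2 = 184, center_x_3 = 80, center_y_3 = 248, center_x_4 = 228, center_y_4 = 116, radius_4 = 24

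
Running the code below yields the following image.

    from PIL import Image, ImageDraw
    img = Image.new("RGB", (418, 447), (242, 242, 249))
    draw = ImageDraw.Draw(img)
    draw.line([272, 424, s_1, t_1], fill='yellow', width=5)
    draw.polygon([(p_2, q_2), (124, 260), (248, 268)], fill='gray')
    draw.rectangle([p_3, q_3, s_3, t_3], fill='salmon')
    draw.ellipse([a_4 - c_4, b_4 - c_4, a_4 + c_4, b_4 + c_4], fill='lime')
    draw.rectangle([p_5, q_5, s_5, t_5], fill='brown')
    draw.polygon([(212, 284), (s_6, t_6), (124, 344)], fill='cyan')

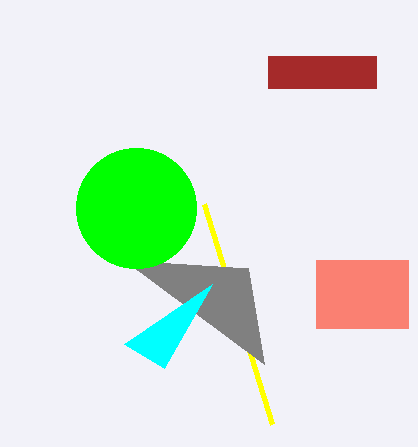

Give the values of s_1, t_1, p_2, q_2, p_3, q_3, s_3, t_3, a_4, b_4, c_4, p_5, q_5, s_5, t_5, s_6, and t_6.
s_1 = 204; t_1 = 204; p_2 = 264; q_2 = 364; p_3 = 316; q_3 = 260; s_3 = 408; t_3 = 328; a_4 = 136; b_4 = 208; c_4 = 60; p_5 = 268; q_5 = 56; s_5 = 376; t_5 = 88; s_6 = 164; t_6 = 368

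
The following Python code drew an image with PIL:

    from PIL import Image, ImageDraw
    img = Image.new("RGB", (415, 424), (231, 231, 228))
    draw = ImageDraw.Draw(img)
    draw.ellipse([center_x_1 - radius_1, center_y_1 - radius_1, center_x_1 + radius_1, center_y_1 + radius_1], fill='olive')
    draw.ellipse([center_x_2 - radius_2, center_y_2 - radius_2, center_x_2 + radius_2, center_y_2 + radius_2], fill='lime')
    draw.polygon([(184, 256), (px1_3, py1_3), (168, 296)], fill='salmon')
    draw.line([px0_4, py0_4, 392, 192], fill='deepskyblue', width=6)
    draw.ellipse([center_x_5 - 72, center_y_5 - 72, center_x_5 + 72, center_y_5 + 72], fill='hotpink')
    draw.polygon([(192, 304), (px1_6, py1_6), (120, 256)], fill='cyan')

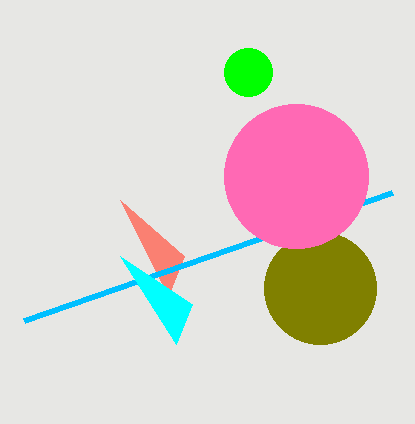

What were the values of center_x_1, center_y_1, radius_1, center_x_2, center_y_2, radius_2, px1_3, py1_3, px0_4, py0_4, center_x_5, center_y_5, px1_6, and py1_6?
center_x_1 = 320
center_y_1 = 288
radius_1 = 56
center_x_2 = 248
center_y_2 = 72
radius_2 = 24
px1_3 = 120
py1_3 = 200
px0_4 = 24
py0_4 = 320
center_x_5 = 296
center_y_5 = 176
px1_6 = 176
py1_6 = 344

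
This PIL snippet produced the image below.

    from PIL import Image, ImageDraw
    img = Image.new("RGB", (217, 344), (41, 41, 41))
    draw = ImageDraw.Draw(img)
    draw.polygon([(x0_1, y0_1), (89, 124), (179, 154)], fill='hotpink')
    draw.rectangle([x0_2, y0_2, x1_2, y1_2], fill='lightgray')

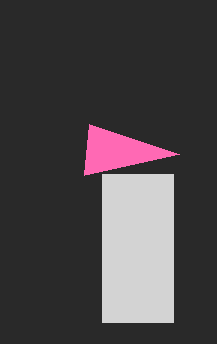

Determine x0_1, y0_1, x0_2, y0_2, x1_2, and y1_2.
x0_1 = 84; y0_1 = 175; x0_2 = 102; y0_2 = 174; x1_2 = 173; y1_2 = 322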